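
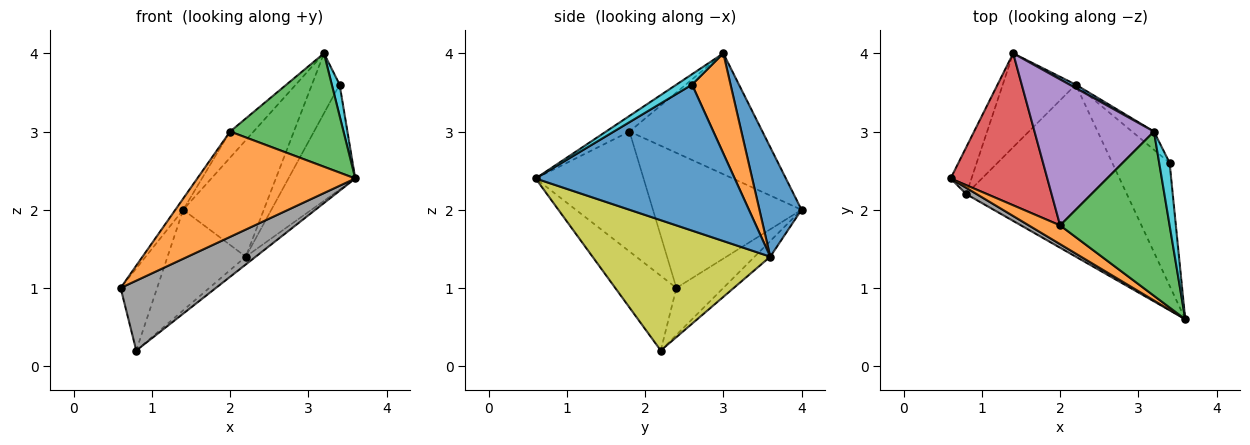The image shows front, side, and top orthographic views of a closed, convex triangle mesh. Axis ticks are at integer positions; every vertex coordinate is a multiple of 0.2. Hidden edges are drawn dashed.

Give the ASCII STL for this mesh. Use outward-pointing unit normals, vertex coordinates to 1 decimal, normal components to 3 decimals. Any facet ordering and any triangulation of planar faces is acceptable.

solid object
 facet normal 0.463 0.886 0.026
  outer loop
   vertex 2.2 3.6 1.4
   vertex 1.4 4.0 2.0
   vertex 3.2 3.0 4.0
  endloop
 endfacet
 facet normal -0.558 -0.817 0.146
  outer loop
   vertex 2.0 1.8 3.0
   vertex 0.6 2.4 1.0
   vertex 3.6 0.6 2.4
  endloop
 endfacet
 facet normal -0.117 -0.564 0.817
  outer loop
   vertex 2.0 1.8 3.0
   vertex 3.6 0.6 2.4
   vertex 3.2 3.0 4.0
  endloop
 endfacet
 facet normal -0.812 0.043 0.582
  outer loop
   vertex 2.0 1.8 3.0
   vertex 1.4 4.0 2.0
   vertex 0.6 2.4 1.0
  endloop
 endfacet
 facet normal -0.706 0.125 0.697
  outer loop
   vertex 2.0 1.8 3.0
   vertex 3.2 3.0 4.0
   vertex 1.4 4.0 2.0
  endloop
 endfacet
 facet normal -0.745 0.579 -0.331
  outer loop
   vertex 0.8 2.2 0.2
   vertex 0.6 2.4 1.0
   vertex 1.4 4.0 2.0
  endloop
 endfacet
 facet normal -0.145 0.723 -0.675
  outer loop
   vertex 0.8 2.2 0.2
   vertex 1.4 4.0 2.0
   vertex 2.2 3.6 1.4
  endloop
 endfacet
 facet normal -0.539 -0.839 0.075
  outer loop
   vertex 0.8 2.2 0.2
   vertex 3.6 0.6 2.4
   vertex 0.6 2.4 1.0
  endloop
 endfacet
 facet normal 0.630 0.035 -0.776
  outer loop
   vertex 0.8 2.2 0.2
   vertex 2.2 3.6 1.4
   vertex 3.6 0.6 2.4
  endloop
 endfacet
 facet normal 0.667 -0.333 0.667
  outer loop
   vertex 3.4 2.6 3.6
   vertex 3.2 3.0 4.0
   vertex 3.6 0.6 2.4
  endloop
 endfacet
 facet normal 0.888 0.298 -0.349
  outer loop
   vertex 3.4 2.6 3.6
   vertex 3.6 0.6 2.4
   vertex 2.2 3.6 1.4
  endloop
 endfacet
 facet normal 0.800 0.575 -0.175
  outer loop
   vertex 3.4 2.6 3.6
   vertex 2.2 3.6 1.4
   vertex 3.2 3.0 4.0
  endloop
 endfacet
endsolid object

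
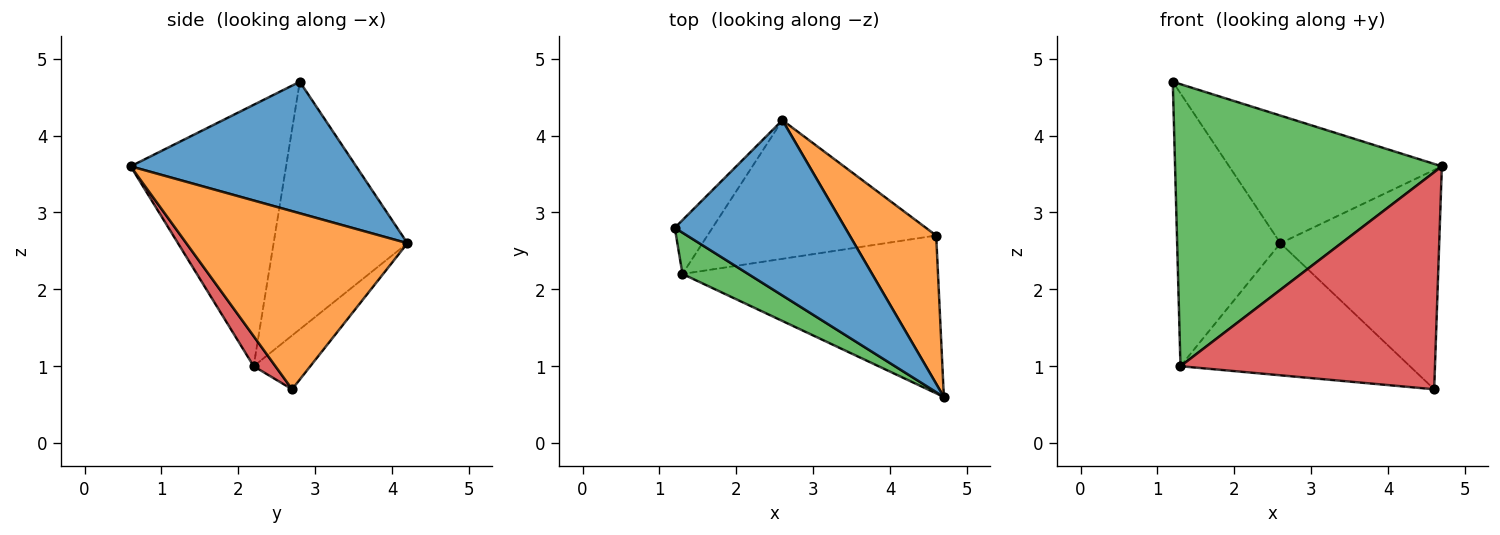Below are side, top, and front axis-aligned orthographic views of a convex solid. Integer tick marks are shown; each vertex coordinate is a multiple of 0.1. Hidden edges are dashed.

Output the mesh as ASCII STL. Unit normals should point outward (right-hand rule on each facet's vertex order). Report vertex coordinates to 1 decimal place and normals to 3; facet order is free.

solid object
 facet normal 0.529 0.499 0.686
  outer loop
   vertex 2.6 4.2 2.6
   vertex 1.2 2.8 4.7
   vertex 4.7 0.6 3.6
  endloop
 endfacet
 facet normal 0.756 0.543 0.367
  outer loop
   vertex 4.6 2.7 0.7
   vertex 2.6 4.2 2.6
   vertex 4.7 0.6 3.6
  endloop
 endfacet
 facet normal -0.499 -0.857 0.126
  outer loop
   vertex 1.3 2.2 1.0
   vertex 4.7 0.6 3.6
   vertex 1.2 2.8 4.7
  endloop
 endfacet
 facet normal 0.069 -0.807 -0.587
  outer loop
   vertex 1.3 2.2 1.0
   vertex 4.6 2.7 0.7
   vertex 4.7 0.6 3.6
  endloop
 endfacet
 facet normal -0.786 0.607 -0.120
  outer loop
   vertex 1.3 2.2 1.0
   vertex 1.2 2.8 4.7
   vertex 2.6 4.2 2.6
  endloop
 endfacet
 facet normal -0.168 0.680 -0.714
  outer loop
   vertex 1.3 2.2 1.0
   vertex 2.6 4.2 2.6
   vertex 4.6 2.7 0.7
  endloop
 endfacet
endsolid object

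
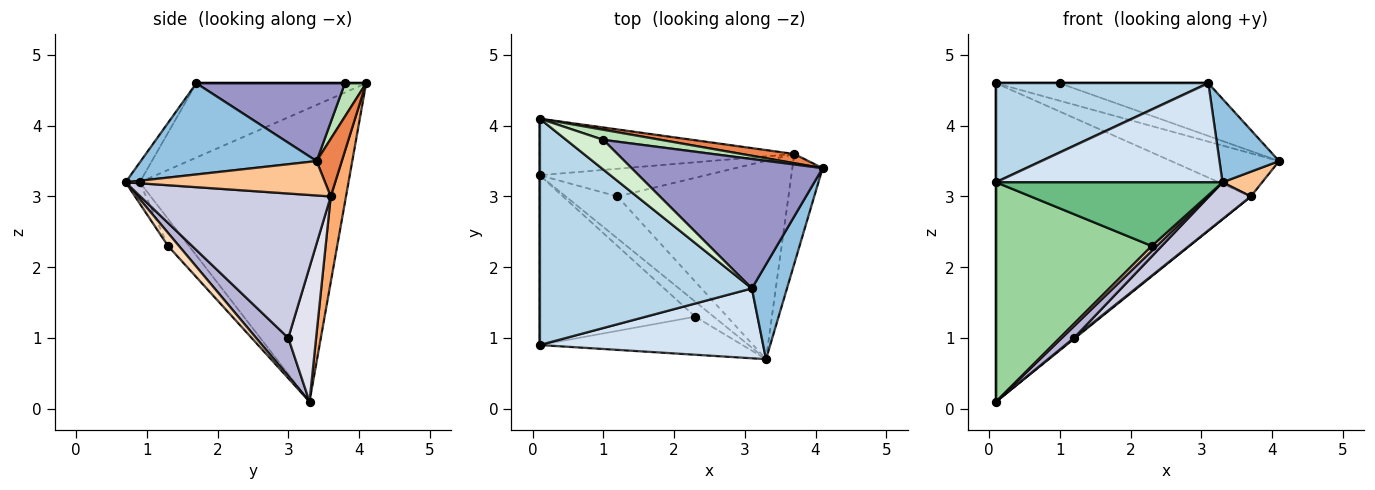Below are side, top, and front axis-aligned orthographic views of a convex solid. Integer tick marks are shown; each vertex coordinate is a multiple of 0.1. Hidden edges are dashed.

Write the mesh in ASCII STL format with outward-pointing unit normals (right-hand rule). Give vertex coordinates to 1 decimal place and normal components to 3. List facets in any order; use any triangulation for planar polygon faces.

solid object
 facet normal -1.000 0.000 0.000
  outer loop
   vertex 0.1 0.9 3.2
   vertex 0.1 4.1 4.6
   vertex 0.1 3.3 0.1
  endloop
 endfacet
 facet normal 0.890 -0.302 0.343
  outer loop
   vertex 3.1 1.7 4.6
   vertex 3.3 0.7 3.2
   vertex 4.1 3.4 3.5
  endloop
 endfacet
 facet normal -0.305 -0.382 0.872
  outer loop
   vertex 3.1 1.7 4.6
   vertex 0.1 4.1 4.6
   vertex 0.1 0.9 3.2
  endloop
 endfacet
 facet normal -0.051 -0.816 0.576
  outer loop
   vertex 3.1 1.7 4.6
   vertex 0.1 0.9 3.2
   vertex 3.3 0.7 3.2
  endloop
 endfacet
 facet normal 0.223 0.953 0.203
  outer loop
   vertex 3.7 3.6 3.0
   vertex 0.1 4.1 4.6
   vertex 4.1 3.4 3.5
  endloop
 endfacet
 facet normal 0.059 0.983 -0.175
  outer loop
   vertex 3.7 3.6 3.0
   vertex 0.1 3.3 0.1
   vertex 0.1 4.1 4.6
  endloop
 endfacet
 facet normal 0.743 -0.147 -0.653
  outer loop
   vertex 3.7 3.6 3.0
   vertex 4.1 3.4 3.5
   vertex 3.3 0.7 3.2
  endloop
 endfacet
 facet normal 0.558 -0.256 -0.790
  outer loop
   vertex 2.3 1.3 2.3
   vertex 0.1 3.3 0.1
   vertex 3.3 0.7 3.2
  endloop
 endfacet
 facet normal -0.054 -0.857 -0.512
  outer loop
   vertex 2.3 1.3 2.3
   vertex 3.3 0.7 3.2
   vertex 0.1 0.9 3.2
  endloop
 endfacet
 facet normal -0.106 -0.786 -0.609
  outer loop
   vertex 2.3 1.3 2.3
   vertex 0.1 0.9 3.2
   vertex 0.1 3.3 0.1
  endloop
 endfacet
 facet normal 0.278 0.833 0.479
  outer loop
   vertex 1.0 3.8 4.6
   vertex 4.1 3.4 3.5
   vertex 0.1 4.1 4.6
  endloop
 endfacet
 facet normal 0.000 0.000 1.000
  outer loop
   vertex 1.0 3.8 4.6
   vertex 0.1 4.1 4.6
   vertex 3.1 1.7 4.6
  endloop
 endfacet
 facet normal 0.353 0.353 0.866
  outer loop
   vertex 1.0 3.8 4.6
   vertex 3.1 1.7 4.6
   vertex 4.1 3.4 3.5
  endloop
 endfacet
 facet normal 0.582 -0.219 -0.784
  outer loop
   vertex 1.2 3.0 1.0
   vertex 3.3 0.7 3.2
   vertex 0.1 3.3 0.1
  endloop
 endfacet
 facet normal 0.639 -0.140 -0.756
  outer loop
   vertex 1.2 3.0 1.0
   vertex 3.7 3.6 3.0
   vertex 3.3 0.7 3.2
  endloop
 endfacet
 facet normal 0.628 -0.028 -0.777
  outer loop
   vertex 1.2 3.0 1.0
   vertex 0.1 3.3 0.1
   vertex 3.7 3.6 3.0
  endloop
 endfacet
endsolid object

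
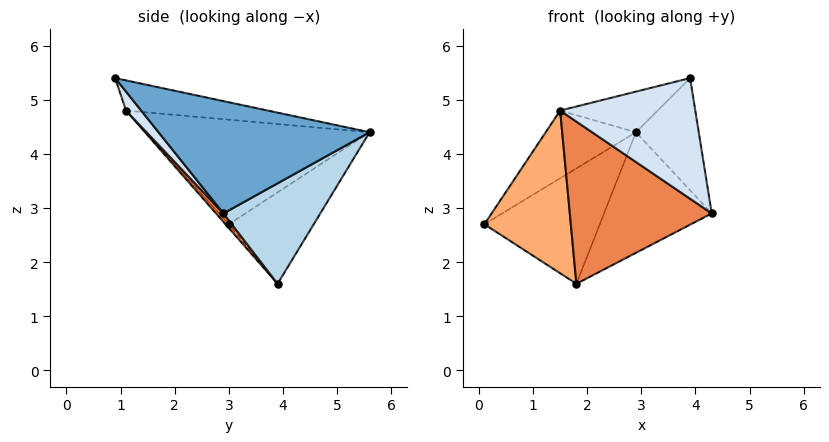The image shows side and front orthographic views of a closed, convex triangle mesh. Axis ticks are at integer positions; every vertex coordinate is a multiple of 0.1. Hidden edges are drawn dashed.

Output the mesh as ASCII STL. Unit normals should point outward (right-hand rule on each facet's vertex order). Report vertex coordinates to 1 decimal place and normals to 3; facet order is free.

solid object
 facet normal 0.896 0.266 0.356
  outer loop
   vertex 3.9 0.9 5.4
   vertex 4.3 2.9 2.9
   vertex 2.9 5.6 4.4
  endloop
 endfacet
 facet normal -0.574 0.780 -0.248
  outer loop
   vertex 1.8 3.9 1.6
   vertex 0.1 3.0 2.7
   vertex 2.9 5.6 4.4
  endloop
 endfacet
 facet normal 0.544 0.605 -0.581
  outer loop
   vertex 1.8 3.9 1.6
   vertex 2.9 5.6 4.4
   vertex 4.3 2.9 2.9
  endloop
 endfacet
 facet normal 0.088 -0.785 -0.614
  outer loop
   vertex 1.5 1.1 4.8
   vertex 4.3 2.9 2.9
   vertex 3.9 0.9 5.4
  endloop
 endfacet
 facet normal 0.040 -0.754 -0.656
  outer loop
   vertex 1.5 1.1 4.8
   vertex 1.8 3.9 1.6
   vertex 4.3 2.9 2.9
  endloop
 endfacet
 facet normal -0.029 -0.751 -0.660
  outer loop
   vertex 1.5 1.1 4.8
   vertex 0.1 3.0 2.7
   vertex 1.8 3.9 1.6
  endloop
 endfacet
 facet normal -0.670 0.270 0.691
  outer loop
   vertex 1.5 1.1 4.8
   vertex 2.9 5.6 4.4
   vertex 0.1 3.0 2.7
  endloop
 endfacet
 facet normal -0.227 0.156 0.961
  outer loop
   vertex 1.5 1.1 4.8
   vertex 3.9 0.9 5.4
   vertex 2.9 5.6 4.4
  endloop
 endfacet
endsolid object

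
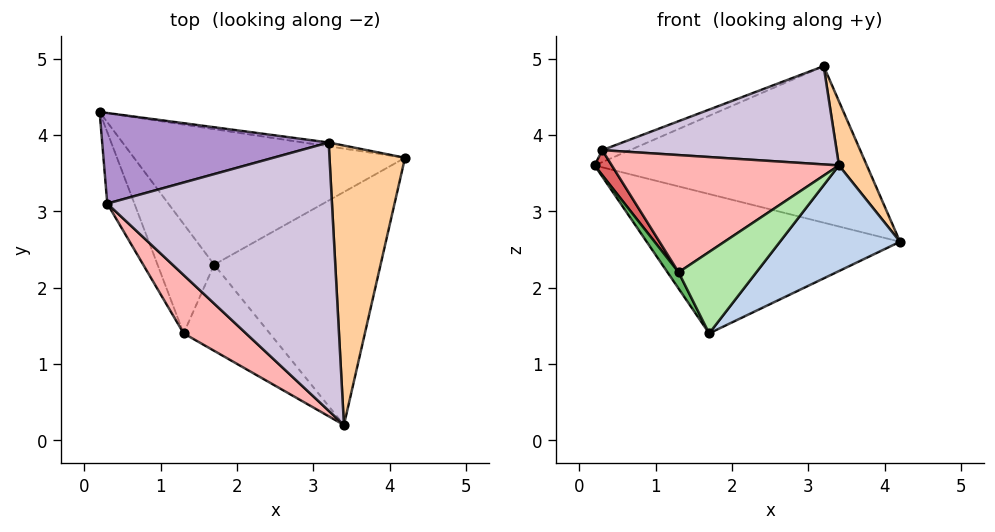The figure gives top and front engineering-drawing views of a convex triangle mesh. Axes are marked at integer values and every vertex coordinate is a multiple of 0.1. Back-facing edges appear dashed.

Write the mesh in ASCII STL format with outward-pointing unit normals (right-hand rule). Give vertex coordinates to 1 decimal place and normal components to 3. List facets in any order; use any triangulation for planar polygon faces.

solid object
 facet normal -0.067 0.715 -0.696
  outer loop
   vertex 1.7 2.3 1.4
   vertex 0.2 4.3 3.6
   vertex 4.2 3.7 2.6
  endloop
 endfacet
 facet normal 0.556 -0.343 -0.757
  outer loop
   vertex 1.7 2.3 1.4
   vertex 4.2 3.7 2.6
   vertex 3.4 0.2 3.6
  endloop
 endfacet
 facet normal 0.142 0.990 -0.024
  outer loop
   vertex 3.2 3.9 4.9
   vertex 4.2 3.7 2.6
   vertex 0.2 4.3 3.6
  endloop
 endfacet
 facet normal 0.910 -0.093 0.404
  outer loop
   vertex 3.2 3.9 4.9
   vertex 3.4 0.2 3.6
   vertex 4.2 3.7 2.6
  endloop
 endfacet
 facet normal -0.855 -0.076 -0.513
  outer loop
   vertex 1.3 1.4 2.2
   vertex 0.2 4.3 3.6
   vertex 1.7 2.3 1.4
  endloop
 endfacet
 facet normal 0.092 -0.684 -0.724
  outer loop
   vertex 1.3 1.4 2.2
   vertex 1.7 2.3 1.4
   vertex 3.4 0.2 3.6
  endloop
 endfacet
 facet normal -0.901 -0.143 -0.410
  outer loop
   vertex 0.3 3.1 3.8
   vertex 0.2 4.3 3.6
   vertex 1.3 1.4 2.2
  endloop
 endfacet
 facet normal -0.629 -0.696 0.347
  outer loop
   vertex 0.3 3.1 3.8
   vertex 1.3 1.4 2.2
   vertex 3.4 0.2 3.6
  endloop
 endfacet
 facet normal -0.381 0.121 0.917
  outer loop
   vertex 0.3 3.1 3.8
   vertex 3.2 3.9 4.9
   vertex 0.2 4.3 3.6
  endloop
 endfacet
 facet normal -0.253 -0.333 0.908
  outer loop
   vertex 0.3 3.1 3.8
   vertex 3.4 0.2 3.6
   vertex 3.2 3.9 4.9
  endloop
 endfacet
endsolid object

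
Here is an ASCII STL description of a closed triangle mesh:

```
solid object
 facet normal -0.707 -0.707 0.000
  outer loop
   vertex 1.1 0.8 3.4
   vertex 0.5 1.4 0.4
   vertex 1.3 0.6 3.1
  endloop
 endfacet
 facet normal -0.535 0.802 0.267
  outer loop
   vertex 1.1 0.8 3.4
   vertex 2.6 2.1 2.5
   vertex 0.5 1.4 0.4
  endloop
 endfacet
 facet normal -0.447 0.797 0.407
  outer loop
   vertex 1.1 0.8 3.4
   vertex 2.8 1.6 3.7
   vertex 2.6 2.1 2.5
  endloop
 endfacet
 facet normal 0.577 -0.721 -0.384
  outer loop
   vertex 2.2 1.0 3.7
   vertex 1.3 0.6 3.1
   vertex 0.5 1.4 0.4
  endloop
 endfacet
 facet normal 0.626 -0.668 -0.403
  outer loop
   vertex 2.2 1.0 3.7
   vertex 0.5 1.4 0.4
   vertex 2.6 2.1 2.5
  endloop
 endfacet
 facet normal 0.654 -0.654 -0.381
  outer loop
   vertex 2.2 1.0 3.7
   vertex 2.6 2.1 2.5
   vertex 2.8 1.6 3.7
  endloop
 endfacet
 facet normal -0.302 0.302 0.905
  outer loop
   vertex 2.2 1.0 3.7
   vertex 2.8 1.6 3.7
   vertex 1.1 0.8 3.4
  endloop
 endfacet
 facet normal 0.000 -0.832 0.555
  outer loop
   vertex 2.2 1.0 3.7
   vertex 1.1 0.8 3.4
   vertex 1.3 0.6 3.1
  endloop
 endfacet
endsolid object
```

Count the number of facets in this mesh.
8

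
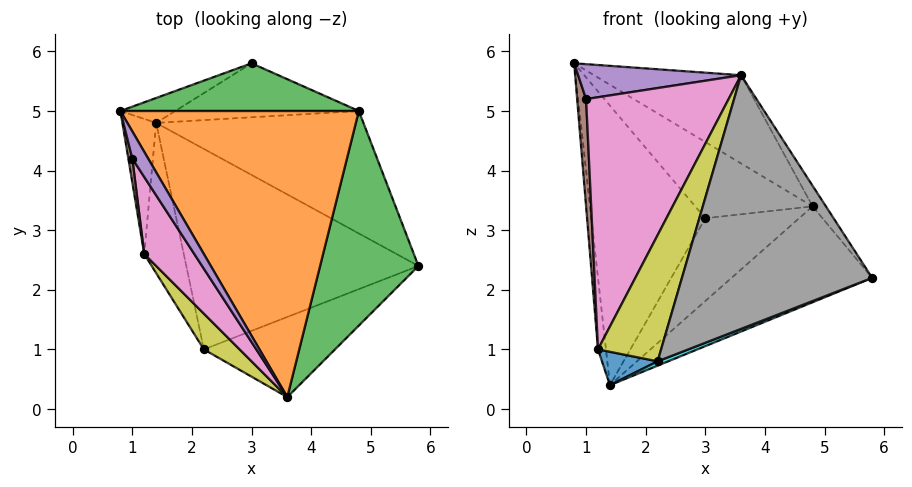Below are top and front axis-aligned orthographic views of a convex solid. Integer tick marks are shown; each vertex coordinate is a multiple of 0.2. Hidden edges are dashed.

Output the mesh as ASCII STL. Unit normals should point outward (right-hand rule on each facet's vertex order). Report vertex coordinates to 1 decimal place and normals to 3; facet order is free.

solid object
 facet normal -0.992 0.060 -0.112
  outer loop
   vertex 1.2 2.6 1.0
   vertex 0.8 5.0 5.8
   vertex 1.4 4.8 0.4
  endloop
 endfacet
 facet normal 0.497 0.256 0.829
  outer loop
   vertex 4.8 5.0 3.4
   vertex 0.8 5.0 5.8
   vertex 3.6 0.2 5.6
  endloop
 endfacet
 facet normal 0.822 0.054 0.567
  outer loop
   vertex 4.8 5.0 3.4
   vertex 3.6 0.2 5.6
   vertex 5.8 2.4 2.2
  endloop
 endfacet
 facet normal 0.550 0.515 -0.658
  outer loop
   vertex 4.8 5.0 3.4
   vertex 5.8 2.4 2.2
   vertex 1.4 4.8 0.4
  endloop
 endfacet
 facet normal -0.794 -0.479 0.374
  outer loop
   vertex 1.0 4.2 5.2
   vertex 3.6 0.2 5.6
   vertex 0.8 5.0 5.8
  endloop
 endfacet
 facet normal -0.956 -0.287 0.064
  outer loop
   vertex 1.0 4.2 5.2
   vertex 0.8 5.0 5.8
   vertex 1.2 2.6 1.0
  endloop
 endfacet
 facet normal -0.835 -0.527 0.161
  outer loop
   vertex 1.0 4.2 5.2
   vertex 1.2 2.6 1.0
   vertex 3.6 0.2 5.6
  endloop
 endfacet
 facet normal 0.439 -0.857 -0.271
  outer loop
   vertex 2.2 1.0 0.8
   vertex 5.8 2.4 2.2
   vertex 3.6 0.2 5.6
  endloop
 endfacet
 facet normal -0.829 -0.537 0.152
  outer loop
   vertex 2.2 1.0 0.8
   vertex 3.6 0.2 5.6
   vertex 1.2 2.6 1.0
  endloop
 endfacet
 facet normal 0.369 -0.020 -0.929
  outer loop
   vertex 2.2 1.0 0.8
   vertex 1.4 4.8 0.4
   vertex 5.8 2.4 2.2
  endloop
 endfacet
 facet normal -0.477 -0.191 -0.858
  outer loop
   vertex 2.2 1.0 0.8
   vertex 1.2 2.6 1.0
   vertex 1.4 4.8 0.4
  endloop
 endfacet
 facet normal -0.423 0.902 -0.080
  outer loop
   vertex 3.0 5.8 3.2
   vertex 1.4 4.8 0.4
   vertex 0.8 5.0 5.8
  endloop
 endfacet
 facet normal 0.303 0.808 0.505
  outer loop
   vertex 3.0 5.8 3.2
   vertex 0.8 5.0 5.8
   vertex 4.8 5.0 3.4
  endloop
 endfacet
 facet normal 0.397 0.769 -0.502
  outer loop
   vertex 3.0 5.8 3.2
   vertex 4.8 5.0 3.4
   vertex 1.4 4.8 0.4
  endloop
 endfacet
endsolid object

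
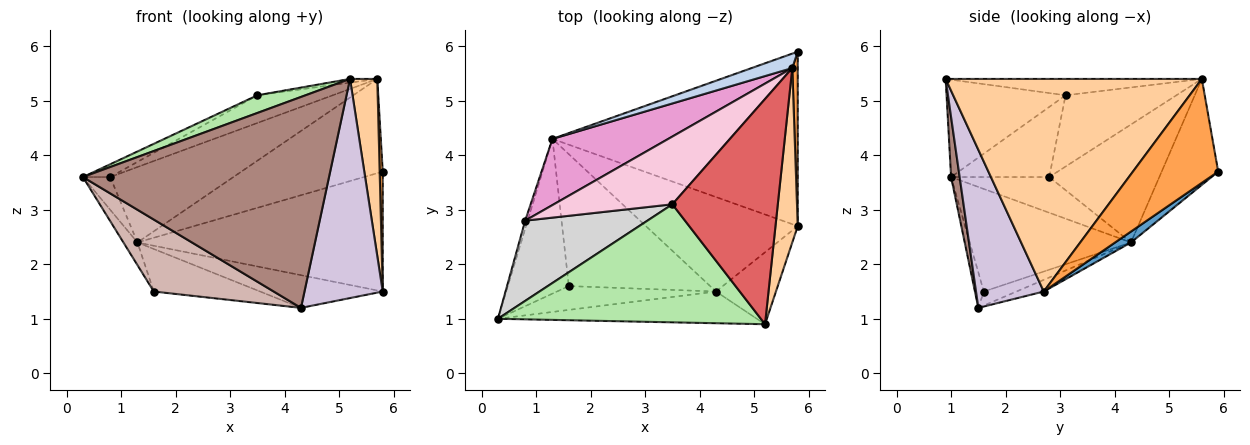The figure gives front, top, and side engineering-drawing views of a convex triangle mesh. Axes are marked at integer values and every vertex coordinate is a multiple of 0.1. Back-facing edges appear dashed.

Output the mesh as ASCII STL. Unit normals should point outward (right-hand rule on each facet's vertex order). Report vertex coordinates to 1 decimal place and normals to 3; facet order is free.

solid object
 facet normal 0.037 0.566 -0.823
  outer loop
   vertex 1.3 4.3 2.4
   vertex 5.8 5.9 3.7
   vertex 5.8 2.7 1.5
  endloop
 endfacet
 facet normal -0.367 0.919 0.141
  outer loop
   vertex 5.7 5.6 5.4
   vertex 5.8 5.9 3.7
   vertex 1.3 4.3 2.4
  endloop
 endfacet
 facet normal 0.998 -0.036 0.052
  outer loop
   vertex 5.7 5.6 5.4
   vertex 5.8 2.7 1.5
   vertex 5.8 5.9 3.7
  endloop
 endfacet
 facet normal 0.989 -0.105 0.104
  outer loop
   vertex 5.7 5.6 5.4
   vertex 5.2 0.9 5.4
   vertex 5.8 2.7 1.5
  endloop
 endfacet
 facet normal -0.857 0.075 -0.509
  outer loop
   vertex 1.6 1.6 1.5
   vertex 0.3 1.0 3.6
   vertex 1.3 4.3 2.4
  endloop
 endfacet
 facet normal -0.344 -0.139 0.929
  outer loop
   vertex 3.5 3.1 5.1
   vertex 0.3 1.0 3.6
   vertex 5.2 0.9 5.4
  endloop
 endfacet
 facet normal -0.153 0.016 0.988
  outer loop
   vertex 3.5 3.1 5.1
   vertex 5.2 0.9 5.4
   vertex 5.7 5.6 5.4
  endloop
 endfacet
 facet normal -0.072 0.326 -0.942
  outer loop
   vertex 4.3 1.5 1.2
   vertex 1.3 4.3 2.4
   vertex 5.8 2.7 1.5
  endloop
 endfacet
 facet normal -0.094 0.305 -0.948
  outer loop
   vertex 4.3 1.5 1.2
   vertex 1.6 1.6 1.5
   vertex 1.3 4.3 2.4
  endloop
 endfacet
 facet normal 0.635 -0.734 -0.241
  outer loop
   vertex 4.3 1.5 1.2
   vertex 5.8 2.7 1.5
   vertex 5.2 0.9 5.4
  endloop
 endfacet
 facet normal 0.034 -0.988 -0.149
  outer loop
   vertex 4.3 1.5 1.2
   vertex 5.2 0.9 5.4
   vertex 0.3 1.0 3.6
  endloop
 endfacet
 facet normal -0.070 -0.947 -0.314
  outer loop
   vertex 4.3 1.5 1.2
   vertex 0.3 1.0 3.6
   vertex 1.6 1.6 1.5
  endloop
 endfacet
 facet normal -0.558 0.624 0.548
  outer loop
   vertex 0.8 2.8 3.6
   vertex 5.7 5.6 5.4
   vertex 1.3 4.3 2.4
  endloop
 endfacet
 facet normal -0.486 0.331 0.809
  outer loop
   vertex 0.8 2.8 3.6
   vertex 3.5 3.1 5.1
   vertex 5.7 5.6 5.4
  endloop
 endfacet
 facet normal -0.961 0.267 -0.067
  outer loop
   vertex 0.8 2.8 3.6
   vertex 1.3 4.3 2.4
   vertex 0.3 1.0 3.6
  endloop
 endfacet
 facet normal -0.493 0.137 0.859
  outer loop
   vertex 0.8 2.8 3.6
   vertex 0.3 1.0 3.6
   vertex 3.5 3.1 5.1
  endloop
 endfacet
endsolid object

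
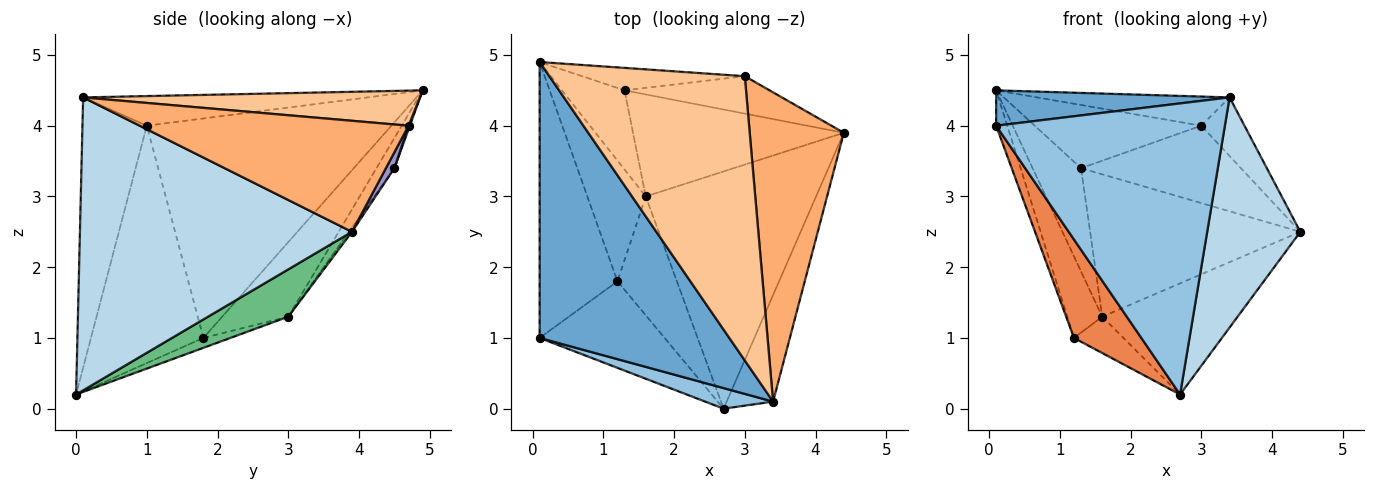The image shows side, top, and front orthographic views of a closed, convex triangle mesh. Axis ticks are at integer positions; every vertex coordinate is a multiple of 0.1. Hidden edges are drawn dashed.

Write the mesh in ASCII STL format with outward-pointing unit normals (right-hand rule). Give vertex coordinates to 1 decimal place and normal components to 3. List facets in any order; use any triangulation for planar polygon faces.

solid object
 facet normal -0.153 -0.126 0.980
  outer loop
   vertex 3.4 0.1 4.4
   vertex 0.1 4.9 4.5
   vertex 0.1 1.0 4.0
  endloop
 endfacet
 facet normal -0.270 -0.960 0.068
  outer loop
   vertex 3.4 0.1 4.4
   vertex 0.1 1.0 4.0
   vertex 2.7 0.0 0.2
  endloop
 endfacet
 facet normal 0.936 -0.320 -0.148
  outer loop
   vertex 3.4 0.1 4.4
   vertex 2.7 0.0 0.2
   vertex 4.4 3.9 2.5
  endloop
 endfacet
 facet normal -0.942 0.043 -0.334
  outer loop
   vertex 1.2 1.8 1.0
   vertex 0.1 1.0 4.0
   vertex 0.1 4.9 4.5
  endloop
 endfacet
 facet normal -0.782 -0.469 -0.412
  outer loop
   vertex 1.2 1.8 1.0
   vertex 2.7 0.0 0.2
   vertex 0.1 1.0 4.0
  endloop
 endfacet
 facet normal 0.757 0.122 0.642
  outer loop
   vertex 3.0 4.7 4.0
   vertex 3.4 0.1 4.4
   vertex 4.4 3.9 2.5
  endloop
 endfacet
 facet normal 0.176 0.100 0.979
  outer loop
   vertex 3.0 4.7 4.0
   vertex 0.1 4.9 4.5
   vertex 3.4 0.1 4.4
  endloop
 endfacet
 facet normal -0.727 0.385 -0.569
  outer loop
   vertex 1.6 3.0 1.3
   vertex 1.2 1.8 1.0
   vertex 0.1 4.9 4.5
  endloop
 endfacet
 facet normal 0.244 0.411 -0.878
  outer loop
   vertex 1.6 3.0 1.3
   vertex 4.4 3.9 2.5
   vertex 2.7 0.0 0.2
  endloop
 endfacet
 facet normal -0.157 0.289 -0.944
  outer loop
   vertex 1.6 3.0 1.3
   vertex 2.7 0.0 0.2
   vertex 1.2 1.8 1.0
  endloop
 endfacet
 facet normal -0.012 0.813 -0.582
  outer loop
   vertex 1.3 4.5 3.4
   vertex 4.4 3.9 2.5
   vertex 1.6 3.0 1.3
  endloop
 endfacet
 facet normal -0.282 0.761 -0.584
  outer loop
   vertex 1.3 4.5 3.4
   vertex 1.6 3.0 1.3
   vertex 0.1 4.9 4.5
  endloop
 endfacet
 facet normal 0.048 0.899 -0.435
  outer loop
   vertex 1.3 4.5 3.4
   vertex 3.0 4.7 4.0
   vertex 4.4 3.9 2.5
  endloop
 endfacet
 facet normal 0.007 0.942 -0.335
  outer loop
   vertex 1.3 4.5 3.4
   vertex 0.1 4.9 4.5
   vertex 3.0 4.7 4.0
  endloop
 endfacet
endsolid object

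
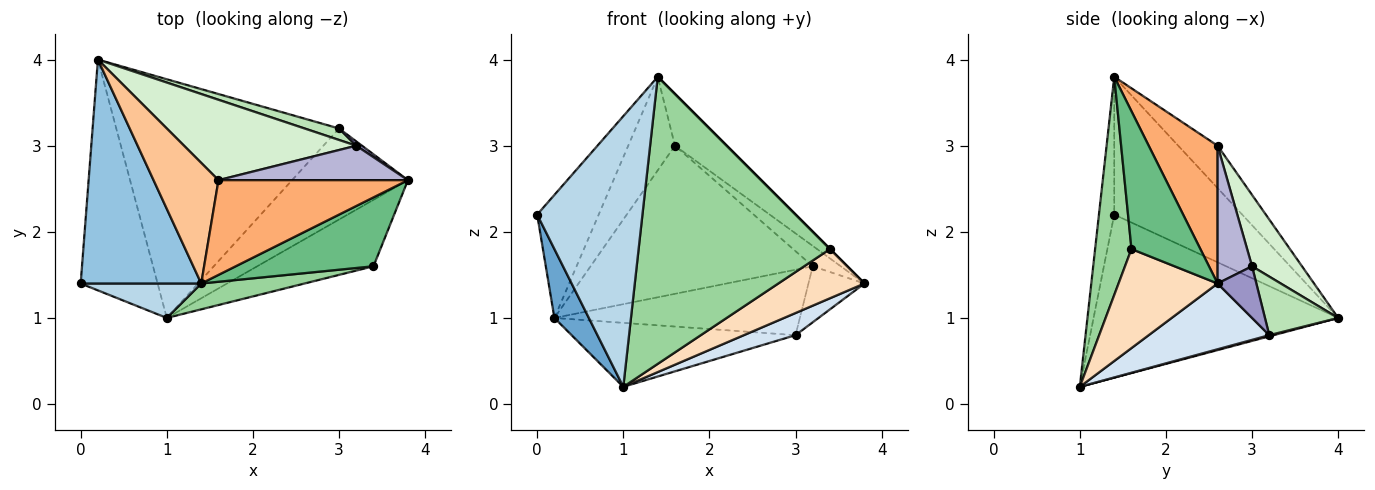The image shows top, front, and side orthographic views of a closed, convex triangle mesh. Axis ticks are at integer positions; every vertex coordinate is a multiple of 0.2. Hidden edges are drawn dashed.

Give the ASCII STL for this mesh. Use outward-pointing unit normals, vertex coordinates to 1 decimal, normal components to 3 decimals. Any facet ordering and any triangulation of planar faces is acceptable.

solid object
 facet normal -0.897 -0.126 -0.423
  outer loop
   vertex 1.0 1.0 0.2
   vertex 0.0 1.4 2.2
   vertex 0.2 4.0 1.0
  endloop
 endfacet
 facet normal -0.708 0.340 0.619
  outer loop
   vertex 1.4 1.4 3.8
   vertex 0.2 4.0 1.0
   vertex 0.0 1.4 2.2
  endloop
 endfacet
 facet normal -0.143 -0.982 0.125
  outer loop
   vertex 1.4 1.4 3.8
   vertex 0.0 1.4 2.2
   vertex 1.0 1.0 0.2
  endloop
 endfacet
 facet normal 0.483 -0.207 -0.851
  outer loop
   vertex 3.0 3.2 0.8
   vertex 3.8 2.6 1.4
   vertex 1.0 1.0 0.2
  endloop
 endfacet
 facet normal 0.005 0.259 -0.966
  outer loop
   vertex 3.0 3.2 0.8
   vertex 1.0 1.0 0.2
   vertex 0.2 4.0 1.0
  endloop
 endfacet
 facet normal 0.538 0.404 0.740
  outer loop
   vertex 1.6 2.6 3.0
   vertex 1.4 1.4 3.8
   vertex 3.8 2.6 1.4
  endloop
 endfacet
 facet normal -0.459 0.545 0.702
  outer loop
   vertex 1.6 2.6 3.0
   vertex 0.2 4.0 1.0
   vertex 1.4 1.4 3.8
  endloop
 endfacet
 facet normal 0.565 -0.491 -0.663
  outer loop
   vertex 3.4 1.6 1.8
   vertex 1.0 1.0 0.2
   vertex 3.8 2.6 1.4
  endloop
 endfacet
 facet normal 0.707 0.000 0.707
  outer loop
   vertex 3.4 1.6 1.8
   vertex 3.8 2.6 1.4
   vertex 1.4 1.4 3.8
  endloop
 endfacet
 facet normal 0.186 -0.979 0.088
  outer loop
   vertex 3.4 1.6 1.8
   vertex 1.4 1.4 3.8
   vertex 1.0 1.0 0.2
  endloop
 endfacet
 facet normal 0.282 0.945 0.166
  outer loop
   vertex 3.2 3.0 1.6
   vertex 3.0 3.2 0.8
   vertex 0.2 4.0 1.0
  endloop
 endfacet
 facet normal 0.194 0.862 0.468
  outer loop
   vertex 3.2 3.0 1.6
   vertex 0.2 4.0 1.0
   vertex 1.6 2.6 3.0
  endloop
 endfacet
 facet normal 0.568 0.821 0.063
  outer loop
   vertex 3.2 3.0 1.6
   vertex 3.8 2.6 1.4
   vertex 3.0 3.2 0.8
  endloop
 endfacet
 facet normal 0.531 0.431 0.730
  outer loop
   vertex 3.2 3.0 1.6
   vertex 1.6 2.6 3.0
   vertex 3.8 2.6 1.4
  endloop
 endfacet
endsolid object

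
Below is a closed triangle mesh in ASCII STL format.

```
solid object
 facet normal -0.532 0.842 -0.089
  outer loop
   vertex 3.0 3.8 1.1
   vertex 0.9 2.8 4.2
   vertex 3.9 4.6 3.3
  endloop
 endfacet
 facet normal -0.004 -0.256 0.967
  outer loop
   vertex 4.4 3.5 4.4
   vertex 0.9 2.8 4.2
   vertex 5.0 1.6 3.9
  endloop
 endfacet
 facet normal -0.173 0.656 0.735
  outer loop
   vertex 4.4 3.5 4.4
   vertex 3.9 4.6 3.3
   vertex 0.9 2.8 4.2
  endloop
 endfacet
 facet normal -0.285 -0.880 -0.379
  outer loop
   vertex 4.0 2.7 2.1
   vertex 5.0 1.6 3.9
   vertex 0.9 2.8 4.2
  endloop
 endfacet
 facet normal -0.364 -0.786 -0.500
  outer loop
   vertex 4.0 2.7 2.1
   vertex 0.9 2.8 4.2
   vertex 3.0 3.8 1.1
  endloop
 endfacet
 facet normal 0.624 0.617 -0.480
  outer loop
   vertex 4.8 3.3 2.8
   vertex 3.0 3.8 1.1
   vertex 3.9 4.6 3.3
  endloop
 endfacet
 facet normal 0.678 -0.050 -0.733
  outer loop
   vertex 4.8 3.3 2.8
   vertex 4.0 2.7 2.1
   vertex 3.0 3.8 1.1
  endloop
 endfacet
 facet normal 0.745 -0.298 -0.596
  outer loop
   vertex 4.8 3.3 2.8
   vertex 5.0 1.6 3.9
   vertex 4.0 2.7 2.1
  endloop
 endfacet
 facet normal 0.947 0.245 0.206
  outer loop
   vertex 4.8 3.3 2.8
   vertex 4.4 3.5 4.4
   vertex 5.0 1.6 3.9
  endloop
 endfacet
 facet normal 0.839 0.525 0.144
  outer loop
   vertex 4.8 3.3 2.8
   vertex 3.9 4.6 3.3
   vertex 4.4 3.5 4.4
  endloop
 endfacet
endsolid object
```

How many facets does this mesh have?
10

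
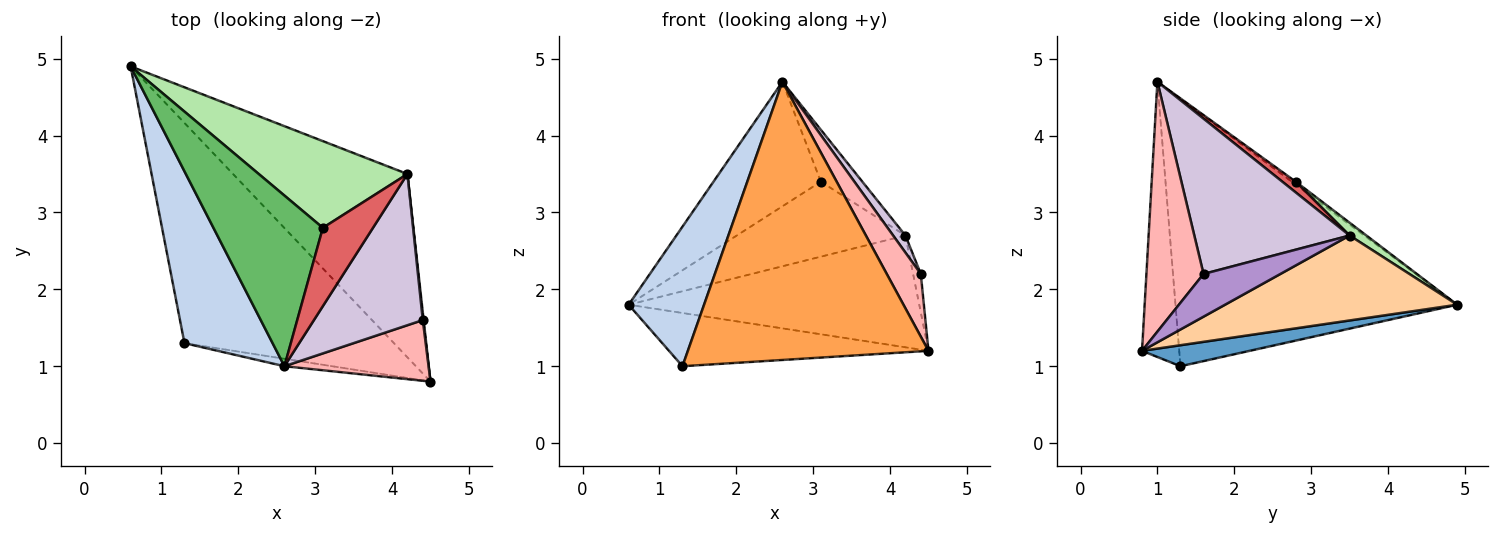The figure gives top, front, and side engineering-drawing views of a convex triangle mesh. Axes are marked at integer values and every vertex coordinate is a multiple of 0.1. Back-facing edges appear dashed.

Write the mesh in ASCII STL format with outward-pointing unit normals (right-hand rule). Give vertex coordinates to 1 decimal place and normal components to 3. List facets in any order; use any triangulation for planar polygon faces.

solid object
 facet normal 0.097 0.234 -0.967
  outer loop
   vertex 1.3 1.3 1.0
   vertex 0.6 4.9 1.8
   vertex 4.5 0.8 1.2
  endloop
 endfacet
 facet normal -0.920 -0.246 0.303
  outer loop
   vertex 2.6 1.0 4.7
   vertex 0.6 4.9 1.8
   vertex 1.3 1.3 1.0
  endloop
 endfacet
 facet normal -0.153 -0.988 -0.026
  outer loop
   vertex 2.6 1.0 4.7
   vertex 1.3 1.3 1.0
   vertex 4.5 0.8 1.2
  endloop
 endfacet
 facet normal 0.384 0.481 -0.788
  outer loop
   vertex 4.2 3.5 2.7
   vertex 4.5 0.8 1.2
   vertex 0.6 4.9 1.8
  endloop
 endfacet
 facet normal -0.022 0.589 0.808
  outer loop
   vertex 3.1 2.8 3.4
   vertex 0.6 4.9 1.8
   vertex 2.6 1.0 4.7
  endloop
 endfacet
 facet normal 0.065 0.653 0.755
  outer loop
   vertex 3.1 2.8 3.4
   vertex 4.2 3.5 2.7
   vertex 0.6 4.9 1.8
  endloop
 endfacet
 facet normal 0.176 0.544 0.821
  outer loop
   vertex 3.1 2.8 3.4
   vertex 2.6 1.0 4.7
   vertex 4.2 3.5 2.7
  endloop
 endfacet
 facet normal 0.770 -0.459 0.444
  outer loop
   vertex 4.4 1.6 2.2
   vertex 2.6 1.0 4.7
   vertex 4.5 0.8 1.2
  endloop
 endfacet
 facet normal 0.995 0.099 0.020
  outer loop
   vertex 4.4 1.6 2.2
   vertex 4.5 0.8 1.2
   vertex 4.2 3.5 2.7
  endloop
 endfacet
 facet normal 0.817 -0.065 0.573
  outer loop
   vertex 4.4 1.6 2.2
   vertex 4.2 3.5 2.7
   vertex 2.6 1.0 4.7
  endloop
 endfacet
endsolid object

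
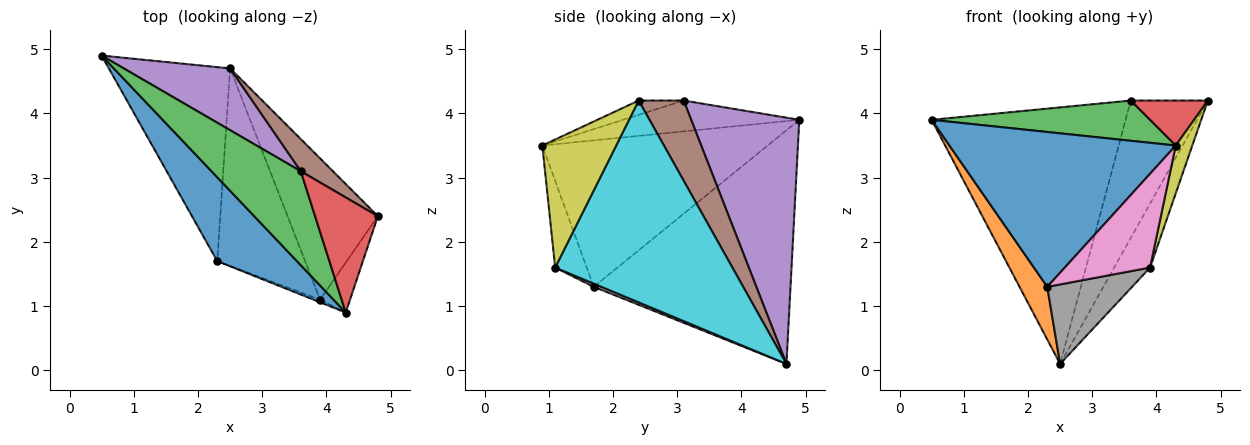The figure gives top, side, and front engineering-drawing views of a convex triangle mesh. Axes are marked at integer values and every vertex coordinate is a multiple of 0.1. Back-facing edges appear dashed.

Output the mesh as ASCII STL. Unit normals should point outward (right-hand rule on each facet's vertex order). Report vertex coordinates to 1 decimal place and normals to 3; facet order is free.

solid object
 facet normal -0.659 -0.662 0.358
  outer loop
   vertex 2.3 1.7 1.3
   vertex 4.3 0.9 3.5
   vertex 0.5 4.9 3.9
  endloop
 endfacet
 facet normal -0.881 -0.124 -0.457
  outer loop
   vertex 2.3 1.7 1.3
   vertex 0.5 4.9 3.9
   vertex 2.5 4.7 0.1
  endloop
 endfacet
 facet normal -0.303 -0.375 0.876
  outer loop
   vertex 3.6 3.1 4.2
   vertex 0.5 4.9 3.9
   vertex 4.3 0.9 3.5
  endloop
 endfacet
 facet normal -0.208 -0.356 0.911
  outer loop
   vertex 3.6 3.1 4.2
   vertex 4.3 0.9 3.5
   vertex 4.8 2.4 4.2
  endloop
 endfacet
 facet normal 0.476 0.855 0.206
  outer loop
   vertex 3.6 3.1 4.2
   vertex 2.5 4.7 0.1
   vertex 0.5 4.9 3.9
  endloop
 endfacet
 facet normal 0.494 0.847 0.198
  outer loop
   vertex 3.6 3.1 4.2
   vertex 4.8 2.4 4.2
   vertex 2.5 4.7 0.1
  endloop
 endfacet
 facet normal -0.347 -0.938 -0.026
  outer loop
   vertex 3.9 1.1 1.6
   vertex 4.3 0.9 3.5
   vertex 2.3 1.7 1.3
  endloop
 endfacet
 facet normal 0.034 -0.373 -0.927
  outer loop
   vertex 3.9 1.1 1.6
   vertex 2.3 1.7 1.3
   vertex 2.5 4.7 0.1
  endloop
 endfacet
 facet normal 0.951 -0.213 -0.223
  outer loop
   vertex 3.9 1.1 1.6
   vertex 4.8 2.4 4.2
   vertex 4.3 0.9 3.5
  endloop
 endfacet
 facet normal 0.898 0.182 -0.402
  outer loop
   vertex 3.9 1.1 1.6
   vertex 2.5 4.7 0.1
   vertex 4.8 2.4 4.2
  endloop
 endfacet
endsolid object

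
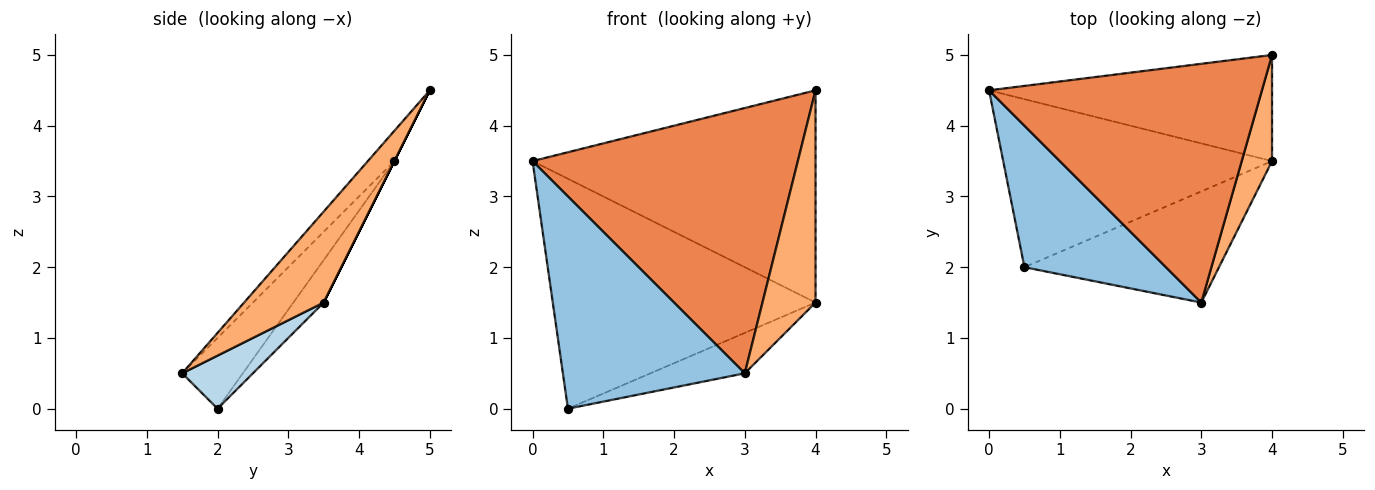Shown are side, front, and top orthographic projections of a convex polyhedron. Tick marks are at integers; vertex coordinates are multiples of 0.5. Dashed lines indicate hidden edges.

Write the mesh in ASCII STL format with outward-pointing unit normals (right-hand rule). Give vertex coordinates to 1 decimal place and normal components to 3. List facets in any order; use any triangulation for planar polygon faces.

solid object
 facet normal -0.093 0.804 -0.587
  outer loop
   vertex 0.5 2.0 0.0
   vertex 0.0 4.5 3.5
   vertex 4.0 3.5 1.5
  endloop
 endfacet
 facet normal -0.267 -0.802 0.535
  outer loop
   vertex 3.0 1.5 0.5
   vertex 0.0 4.5 3.5
   vertex 0.5 2.0 0.0
  endloop
 endfacet
 facet normal 0.248 0.331 -0.910
  outer loop
   vertex 3.0 1.5 0.5
   vertex 0.5 2.0 0.0
   vertex 4.0 3.5 1.5
  endloop
 endfacet
 facet normal 0.000 0.894 -0.447
  outer loop
   vertex 4.0 5.0 4.5
   vertex 4.0 3.5 1.5
   vertex 0.0 4.5 3.5
  endloop
 endfacet
 facet normal -0.074 -0.741 0.667
  outer loop
   vertex 4.0 5.0 4.5
   vertex 0.0 4.5 3.5
   vertex 3.0 1.5 0.5
  endloop
 endfacet
 facet normal 0.802 -0.535 0.267
  outer loop
   vertex 4.0 5.0 4.5
   vertex 3.0 1.5 0.5
   vertex 4.0 3.5 1.5
  endloop
 endfacet
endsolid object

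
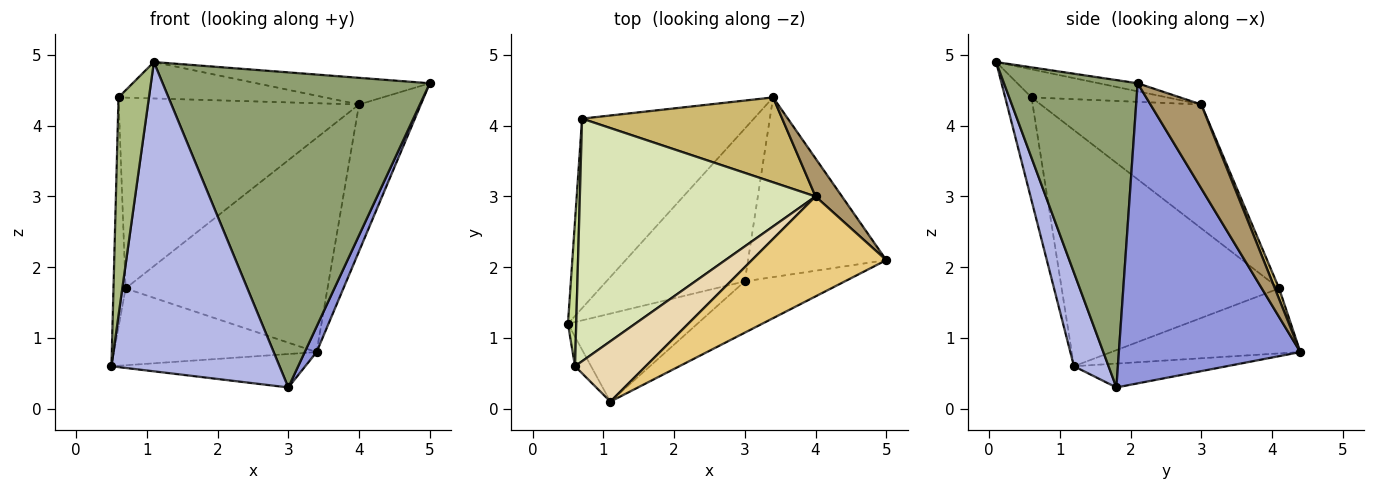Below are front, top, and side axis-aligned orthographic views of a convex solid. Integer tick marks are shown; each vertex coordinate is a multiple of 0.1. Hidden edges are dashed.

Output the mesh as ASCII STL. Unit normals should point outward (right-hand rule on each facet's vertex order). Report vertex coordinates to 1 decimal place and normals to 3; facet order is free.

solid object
 facet normal -0.331 0.355 -0.875
  outer loop
   vertex 0.7 4.1 1.7
   vertex 3.4 4.4 0.8
   vertex 0.5 1.2 0.6
  endloop
 endfacet
 facet normal -0.166 0.211 -0.963
  outer loop
   vertex 3.0 1.8 0.3
   vertex 0.5 1.2 0.6
   vertex 3.4 4.4 0.8
  endloop
 endfacet
 facet normal 0.907 -0.059 -0.418
  outer loop
   vertex 3.0 1.8 0.3
   vertex 3.4 4.4 0.8
   vertex 5.0 2.1 4.6
  endloop
 endfacet
 facet normal 0.194 -0.944 -0.268
  outer loop
   vertex 3.0 1.8 0.3
   vertex 1.1 0.1 4.9
   vertex 0.5 1.2 0.6
  endloop
 endfacet
 facet normal 0.443 -0.885 -0.144
  outer loop
   vertex 3.0 1.8 0.3
   vertex 5.0 2.1 4.6
   vertex 1.1 0.1 4.9
  endloop
 endfacet
 facet normal -0.651 -0.752 -0.102
  outer loop
   vertex 0.6 0.6 4.4
   vertex 0.5 1.2 0.6
   vertex 1.1 0.1 4.9
  endloop
 endfacet
 facet normal -0.998 0.056 0.035
  outer loop
   vertex 0.6 0.6 4.4
   vertex 0.7 4.1 1.7
   vertex 0.5 1.2 0.6
  endloop
 endfacet
 facet normal -0.382 0.571 0.726
  outer loop
   vertex 4.0 3.0 4.3
   vertex 0.7 4.1 1.7
   vertex 0.6 0.6 4.4
  endloop
 endfacet
 facet normal 0.623 0.757 0.196
  outer loop
   vertex 4.0 3.0 4.3
   vertex 5.0 2.1 4.6
   vertex 3.4 4.4 0.8
  endloop
 endfacet
 facet normal 0.020 0.929 0.368
  outer loop
   vertex 4.0 3.0 4.3
   vertex 3.4 4.4 0.8
   vertex 0.7 4.1 1.7
  endloop
 endfacet
 facet normal -0.058 0.257 0.965
  outer loop
   vertex 4.0 3.0 4.3
   vertex 1.1 0.1 4.9
   vertex 5.0 2.1 4.6
  endloop
 endfacet
 facet normal -0.321 0.489 0.811
  outer loop
   vertex 4.0 3.0 4.3
   vertex 0.6 0.6 4.4
   vertex 1.1 0.1 4.9
  endloop
 endfacet
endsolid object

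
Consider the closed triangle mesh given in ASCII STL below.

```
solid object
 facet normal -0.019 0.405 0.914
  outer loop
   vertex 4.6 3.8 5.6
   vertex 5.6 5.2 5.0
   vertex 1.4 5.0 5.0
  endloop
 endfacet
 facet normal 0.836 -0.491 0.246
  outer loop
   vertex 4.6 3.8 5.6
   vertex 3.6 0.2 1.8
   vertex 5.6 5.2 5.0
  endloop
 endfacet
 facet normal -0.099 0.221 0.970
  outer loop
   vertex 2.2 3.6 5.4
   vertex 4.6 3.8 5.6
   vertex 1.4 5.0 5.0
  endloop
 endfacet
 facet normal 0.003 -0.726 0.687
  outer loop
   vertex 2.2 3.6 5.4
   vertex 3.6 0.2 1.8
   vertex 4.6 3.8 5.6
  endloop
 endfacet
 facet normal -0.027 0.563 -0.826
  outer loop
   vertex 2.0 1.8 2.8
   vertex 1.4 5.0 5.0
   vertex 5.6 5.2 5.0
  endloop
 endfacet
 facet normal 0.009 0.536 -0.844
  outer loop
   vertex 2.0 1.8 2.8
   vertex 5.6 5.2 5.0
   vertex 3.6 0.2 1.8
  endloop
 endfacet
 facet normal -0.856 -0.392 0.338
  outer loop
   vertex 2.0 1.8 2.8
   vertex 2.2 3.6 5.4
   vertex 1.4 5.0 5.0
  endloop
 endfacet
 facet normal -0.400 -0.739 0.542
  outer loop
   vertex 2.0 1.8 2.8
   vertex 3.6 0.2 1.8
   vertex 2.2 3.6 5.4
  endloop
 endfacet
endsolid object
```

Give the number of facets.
8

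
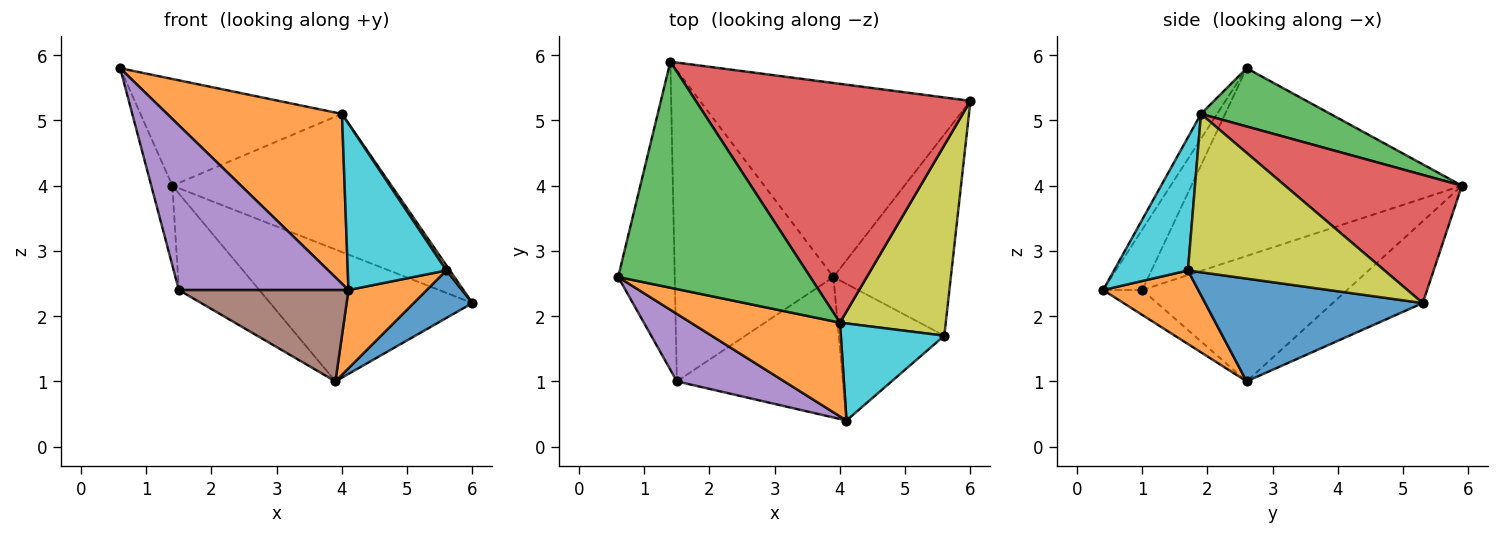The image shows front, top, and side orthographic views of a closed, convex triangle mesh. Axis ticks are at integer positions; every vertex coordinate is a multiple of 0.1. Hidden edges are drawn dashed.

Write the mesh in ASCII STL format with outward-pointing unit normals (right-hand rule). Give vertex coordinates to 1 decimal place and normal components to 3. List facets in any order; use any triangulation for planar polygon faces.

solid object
 facet normal -0.243 0.545 -0.802
  outer loop
   vertex 1.4 5.9 4.0
   vertex 6.0 5.3 2.2
   vertex 3.9 2.6 1.0
  endloop
 endfacet
 facet normal -0.080 -0.873 0.482
  outer loop
   vertex 4.0 1.9 5.1
   vertex 0.6 2.6 5.8
   vertex 4.1 0.4 2.4
  endloop
 endfacet
 facet normal 0.264 0.412 0.872
  outer loop
   vertex 4.0 1.9 5.1
   vertex 1.4 5.9 4.0
   vertex 0.6 2.6 5.8
  endloop
 endfacet
 facet normal 0.375 0.464 0.803
  outer loop
   vertex 4.0 1.9 5.1
   vertex 6.0 5.3 2.2
   vertex 1.4 5.9 4.0
  endloop
 endfacet
 facet normal -0.209 -0.905 0.371
  outer loop
   vertex 1.5 1.0 2.4
   vertex 4.1 0.4 2.4
   vertex 0.6 2.6 5.8
  endloop
 endfacet
 facet normal -0.125 -0.541 -0.832
  outer loop
   vertex 1.5 1.0 2.4
   vertex 3.9 2.6 1.0
   vertex 4.1 0.4 2.4
  endloop
 endfacet
 facet normal -0.955 0.074 -0.288
  outer loop
   vertex 1.5 1.0 2.4
   vertex 0.6 2.6 5.8
   vertex 1.4 5.9 4.0
  endloop
 endfacet
 facet normal -0.602 0.237 -0.762
  outer loop
   vertex 1.5 1.0 2.4
   vertex 1.4 5.9 4.0
   vertex 3.9 2.6 1.0
  endloop
 endfacet
 facet normal 0.831 -0.015 0.556
  outer loop
   vertex 5.6 1.7 2.7
   vertex 6.0 5.3 2.2
   vertex 4.0 1.9 5.1
  endloop
 endfacet
 facet normal 0.544 -0.725 0.423
  outer loop
   vertex 5.6 1.7 2.7
   vertex 4.0 1.9 5.1
   vertex 4.1 0.4 2.4
  endloop
 endfacet
 facet normal 0.648 -0.175 -0.741
  outer loop
   vertex 5.6 1.7 2.7
   vertex 3.9 2.6 1.0
   vertex 6.0 5.3 2.2
  endloop
 endfacet
 facet normal 0.517 -0.426 -0.743
  outer loop
   vertex 5.6 1.7 2.7
   vertex 4.1 0.4 2.4
   vertex 3.9 2.6 1.0
  endloop
 endfacet
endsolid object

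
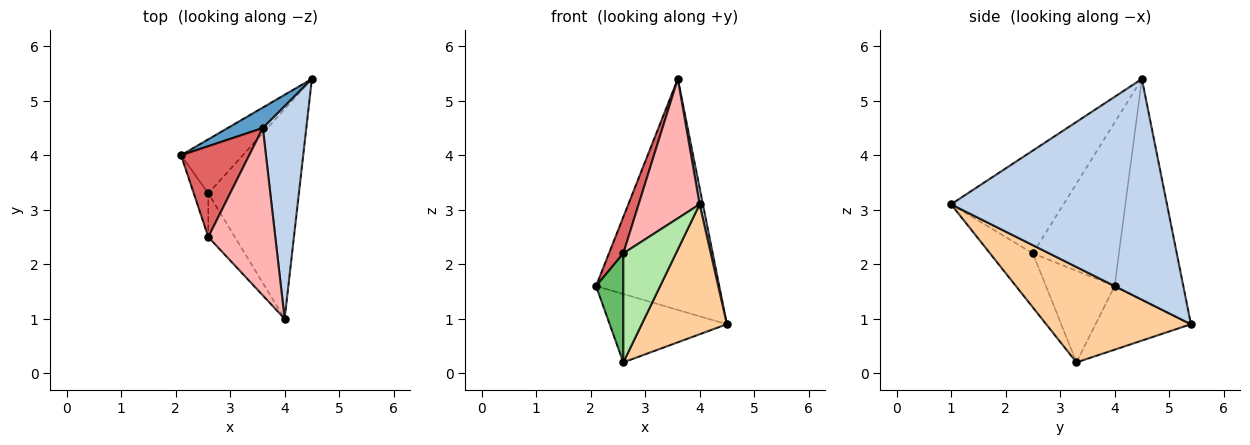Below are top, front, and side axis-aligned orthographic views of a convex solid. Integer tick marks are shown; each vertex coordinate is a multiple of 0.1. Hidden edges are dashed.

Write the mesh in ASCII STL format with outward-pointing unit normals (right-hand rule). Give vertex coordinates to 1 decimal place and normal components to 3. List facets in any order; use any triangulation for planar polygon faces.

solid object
 facet normal -0.486 0.871 0.077
  outer loop
   vertex 3.6 4.5 5.4
   vertex 4.5 5.4 0.9
   vertex 2.1 4.0 1.6
  endloop
 endfacet
 facet normal 0.981 -0.015 0.193
  outer loop
   vertex 3.6 4.5 5.4
   vertex 4.0 1.0 3.1
   vertex 4.5 5.4 0.9
  endloop
 endfacet
 facet normal -0.538 0.661 -0.523
  outer loop
   vertex 2.6 3.3 0.2
   vertex 2.1 4.0 1.6
   vertex 4.5 5.4 0.9
  endloop
 endfacet
 facet normal 0.667 -0.392 -0.633
  outer loop
   vertex 2.6 3.3 0.2
   vertex 4.5 5.4 0.9
   vertex 4.0 1.0 3.1
  endloop
 endfacet
 facet normal -0.920 -0.365 -0.146
  outer loop
   vertex 2.6 2.5 2.2
   vertex 2.1 4.0 1.6
   vertex 2.6 3.3 0.2
  endloop
 endfacet
 facet normal -0.603 -0.741 -0.296
  outer loop
   vertex 2.6 2.5 2.2
   vertex 2.6 3.3 0.2
   vertex 4.0 1.0 3.1
  endloop
 endfacet
 facet normal -0.912 -0.152 0.380
  outer loop
   vertex 2.6 2.5 2.2
   vertex 3.6 4.5 5.4
   vertex 2.1 4.0 1.6
  endloop
 endfacet
 facet normal -0.763 -0.414 0.497
  outer loop
   vertex 2.6 2.5 2.2
   vertex 4.0 1.0 3.1
   vertex 3.6 4.5 5.4
  endloop
 endfacet
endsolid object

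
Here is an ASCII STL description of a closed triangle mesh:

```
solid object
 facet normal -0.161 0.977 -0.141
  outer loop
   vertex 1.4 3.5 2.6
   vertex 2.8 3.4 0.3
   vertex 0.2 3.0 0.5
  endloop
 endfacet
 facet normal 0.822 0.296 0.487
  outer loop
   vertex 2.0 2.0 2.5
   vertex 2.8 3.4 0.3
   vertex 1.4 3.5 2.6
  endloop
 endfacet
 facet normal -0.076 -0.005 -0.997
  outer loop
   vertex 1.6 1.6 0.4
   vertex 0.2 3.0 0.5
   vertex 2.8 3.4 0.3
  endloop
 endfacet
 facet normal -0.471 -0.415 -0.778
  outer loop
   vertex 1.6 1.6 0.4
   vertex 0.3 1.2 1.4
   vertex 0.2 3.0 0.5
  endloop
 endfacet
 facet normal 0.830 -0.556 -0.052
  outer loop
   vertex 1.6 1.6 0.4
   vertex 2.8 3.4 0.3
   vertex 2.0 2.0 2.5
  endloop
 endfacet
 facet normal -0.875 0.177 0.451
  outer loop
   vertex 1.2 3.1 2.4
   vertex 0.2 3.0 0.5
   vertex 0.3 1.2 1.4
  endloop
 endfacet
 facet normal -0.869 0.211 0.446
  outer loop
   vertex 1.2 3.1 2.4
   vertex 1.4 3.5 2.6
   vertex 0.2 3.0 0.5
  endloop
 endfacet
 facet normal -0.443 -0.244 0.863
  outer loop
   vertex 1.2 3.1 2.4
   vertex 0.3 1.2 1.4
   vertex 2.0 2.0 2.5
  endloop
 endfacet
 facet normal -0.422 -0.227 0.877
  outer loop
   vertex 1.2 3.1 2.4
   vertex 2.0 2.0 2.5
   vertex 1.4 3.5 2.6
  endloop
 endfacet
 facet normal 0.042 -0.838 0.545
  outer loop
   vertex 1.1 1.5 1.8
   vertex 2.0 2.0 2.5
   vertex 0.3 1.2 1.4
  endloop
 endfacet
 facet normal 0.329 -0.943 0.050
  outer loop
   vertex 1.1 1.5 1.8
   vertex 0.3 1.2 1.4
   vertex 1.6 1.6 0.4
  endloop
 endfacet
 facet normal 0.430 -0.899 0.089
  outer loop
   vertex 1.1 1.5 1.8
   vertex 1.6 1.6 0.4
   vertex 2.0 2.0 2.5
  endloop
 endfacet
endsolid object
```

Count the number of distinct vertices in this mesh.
8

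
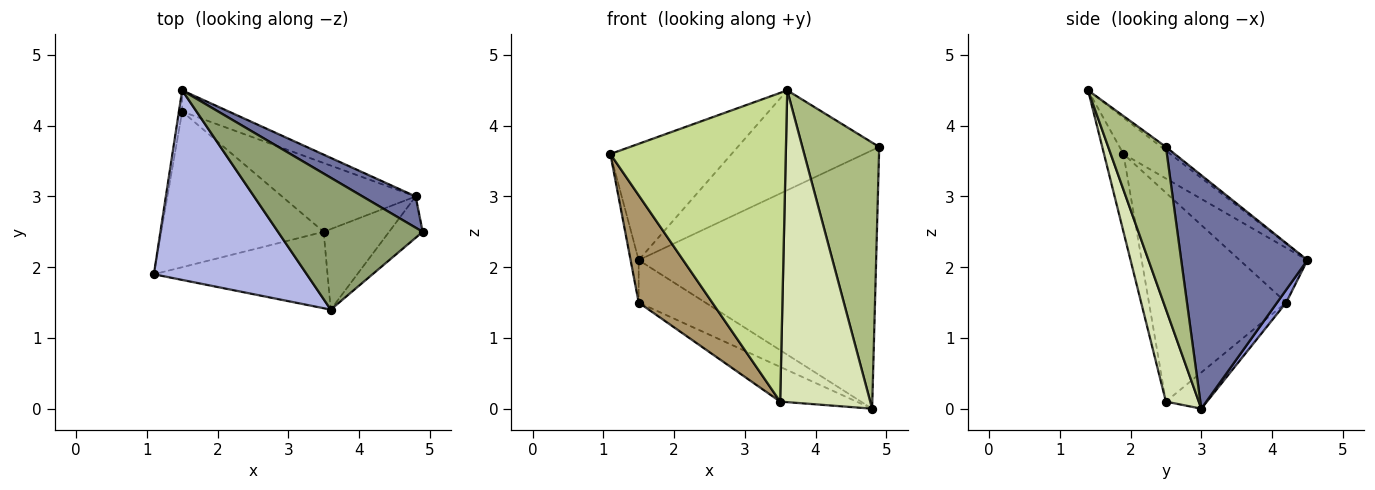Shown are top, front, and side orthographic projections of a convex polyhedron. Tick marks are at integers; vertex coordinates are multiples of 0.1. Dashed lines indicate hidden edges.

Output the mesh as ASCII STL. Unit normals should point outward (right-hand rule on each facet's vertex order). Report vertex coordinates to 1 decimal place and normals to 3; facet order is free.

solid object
 facet normal 0.467 0.878 0.106
  outer loop
   vertex 4.8 3.0 0.0
   vertex 1.5 4.5 2.1
   vertex 4.9 2.5 3.7
  endloop
 endfacet
 facet normal -0.991 0.118 -0.059
  outer loop
   vertex 1.5 4.2 1.5
   vertex 1.1 1.9 3.6
   vertex 1.5 4.5 2.1
  endloop
 endfacet
 facet normal 0.121 0.888 -0.444
  outer loop
   vertex 1.5 4.2 1.5
   vertex 1.5 4.5 2.1
   vertex 4.8 3.0 0.0
  endloop
 endfacet
 facet normal -0.198 0.513 0.835
  outer loop
   vertex 3.6 1.4 4.5
   vertex 1.5 4.5 2.1
   vertex 1.1 1.9 3.6
  endloop
 endfacet
 facet normal -0.020 0.603 0.797
  outer loop
   vertex 3.6 1.4 4.5
   vertex 4.9 2.5 3.7
   vertex 1.5 4.5 2.1
  endloop
 endfacet
 facet normal 0.596 -0.794 -0.123
  outer loop
   vertex 3.6 1.4 4.5
   vertex 4.8 3.0 0.0
   vertex 4.9 2.5 3.7
  endloop
 endfacet
 facet normal -0.107 -0.965 -0.239
  outer loop
   vertex 3.5 2.5 0.1
   vertex 3.6 1.4 4.5
   vertex 1.1 1.9 3.6
  endloop
 endfacet
 facet normal 0.333 -0.913 -0.236
  outer loop
   vertex 3.5 2.5 0.1
   vertex 4.8 3.0 0.0
   vertex 3.6 1.4 4.5
  endloop
 endfacet
 facet normal -0.727 -0.390 -0.565
  outer loop
   vertex 3.5 2.5 0.1
   vertex 1.1 1.9 3.6
   vertex 1.5 4.2 1.5
  endloop
 endfacet
 facet normal -0.235 0.438 -0.868
  outer loop
   vertex 3.5 2.5 0.1
   vertex 1.5 4.2 1.5
   vertex 4.8 3.0 0.0
  endloop
 endfacet
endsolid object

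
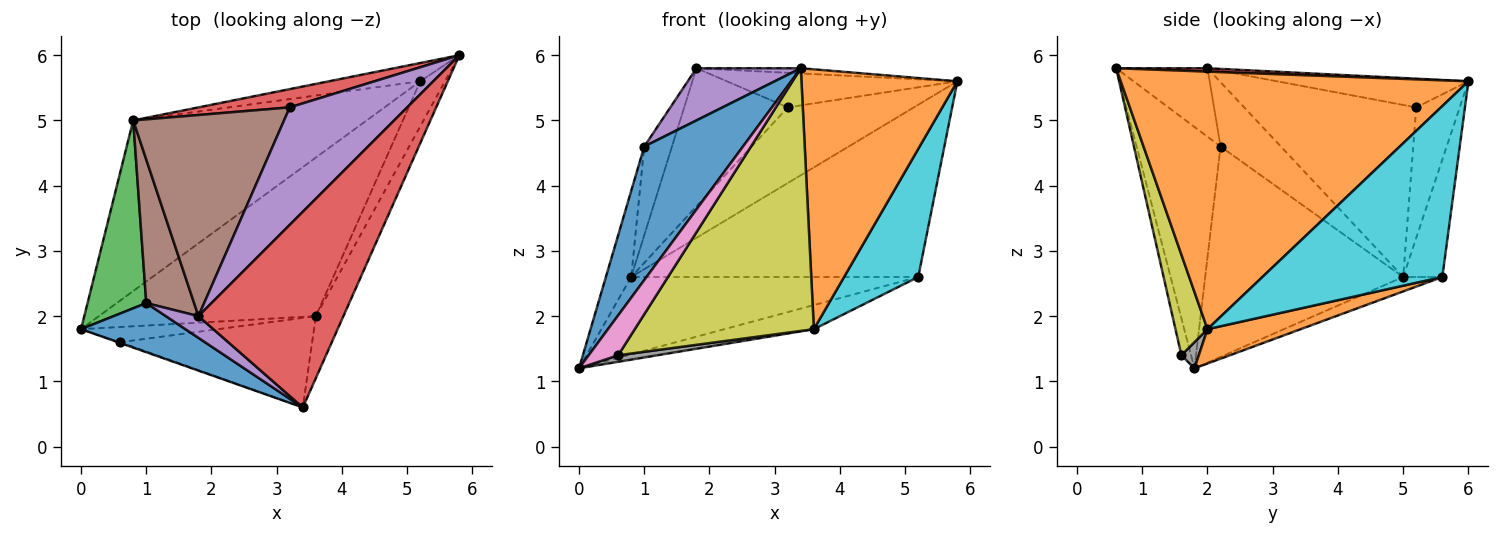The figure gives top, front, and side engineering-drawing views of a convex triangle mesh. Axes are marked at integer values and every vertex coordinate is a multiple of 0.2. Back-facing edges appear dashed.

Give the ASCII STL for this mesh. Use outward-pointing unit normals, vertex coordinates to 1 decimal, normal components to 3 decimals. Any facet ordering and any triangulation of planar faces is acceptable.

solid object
 facet normal -0.624 -0.733 0.270
  outer loop
   vertex 1.0 2.2 4.6
   vertex 0.0 1.8 1.2
   vertex 3.4 0.6 5.8
  endloop
 endfacet
 facet normal 0.908 -0.407 -0.097
  outer loop
   vertex 3.6 2.0 1.8
   vertex 5.8 6.0 5.6
   vertex 3.4 0.6 5.8
  endloop
 endfacet
 facet normal -0.956 0.122 0.267
  outer loop
   vertex 0.8 5.0 2.6
   vertex 0.0 1.8 1.2
   vertex 1.0 2.2 4.6
  endloop
 endfacet
 facet normal 0.023 0.027 0.999
  outer loop
   vertex 1.8 2.0 5.8
   vertex 3.4 0.6 5.8
   vertex 5.8 6.0 5.6
  endloop
 endfacet
 facet normal -0.628 -0.718 0.299
  outer loop
   vertex 1.8 2.0 5.8
   vertex 1.0 2.2 4.6
   vertex 3.4 0.6 5.8
  endloop
 endfacet
 facet normal -0.753 0.346 0.560
  outer loop
   vertex 1.8 2.0 5.8
   vertex 0.8 5.0 2.6
   vertex 1.0 2.2 4.6
  endloop
 endfacet
 facet normal -0.311 -0.950 -0.018
  outer loop
   vertex 0.6 1.6 1.4
   vertex 3.4 0.6 5.8
   vertex 0.0 1.8 1.2
  endloop
 endfacet
 facet normal 0.172 -0.388 -0.905
  outer loop
   vertex 0.6 1.6 1.4
   vertex 0.0 1.8 1.2
   vertex 3.6 2.0 1.8
  endloop
 endfacet
 facet normal 0.167 -0.933 -0.318
  outer loop
   vertex 0.6 1.6 1.4
   vertex 3.6 2.0 1.8
   vertex 3.4 0.6 5.8
  endloop
 endfacet
 facet normal 0.916 -0.378 -0.133
  outer loop
   vertex 5.2 5.6 2.6
   vertex 5.8 6.0 5.6
   vertex 3.6 2.0 1.8
  endloop
 endfacet
 facet normal -0.134 0.985 -0.105
  outer loop
   vertex 5.2 5.6 2.6
   vertex 0.8 5.0 2.6
   vertex 5.8 6.0 5.6
  endloop
 endfacet
 facet normal 0.155 0.148 -0.977
  outer loop
   vertex 5.2 5.6 2.6
   vertex 3.6 2.0 1.8
   vertex 0.0 1.8 1.2
  endloop
 endfacet
 facet normal -0.056 0.412 -0.909
  outer loop
   vertex 5.2 5.6 2.6
   vertex 0.0 1.8 1.2
   vertex 0.8 5.0 2.6
  endloop
 endfacet
 facet normal -0.318 0.922 0.222
  outer loop
   vertex 3.2 5.2 5.2
   vertex 5.8 6.0 5.6
   vertex 0.8 5.0 2.6
  endloop
 endfacet
 facet normal -0.228 0.275 0.934
  outer loop
   vertex 3.2 5.2 5.2
   vertex 1.8 2.0 5.8
   vertex 5.8 6.0 5.6
  endloop
 endfacet
 facet normal -0.685 0.412 0.601
  outer loop
   vertex 3.2 5.2 5.2
   vertex 0.8 5.0 2.6
   vertex 1.8 2.0 5.8
  endloop
 endfacet
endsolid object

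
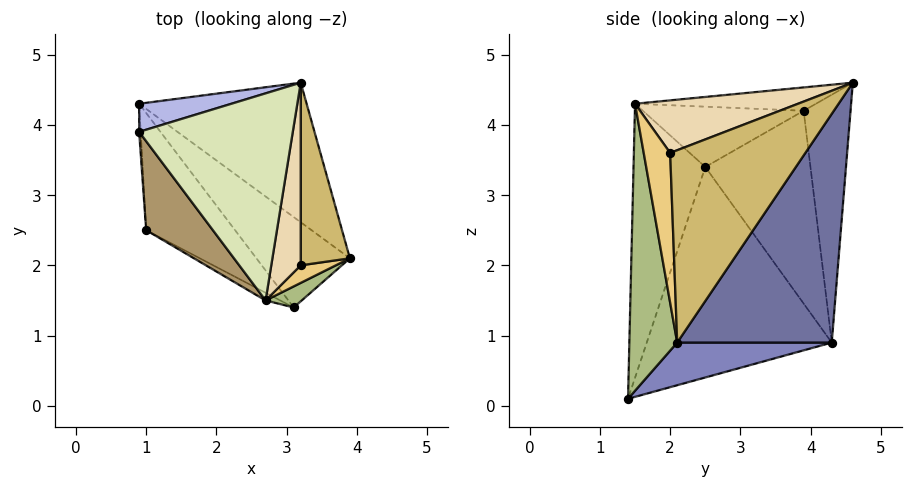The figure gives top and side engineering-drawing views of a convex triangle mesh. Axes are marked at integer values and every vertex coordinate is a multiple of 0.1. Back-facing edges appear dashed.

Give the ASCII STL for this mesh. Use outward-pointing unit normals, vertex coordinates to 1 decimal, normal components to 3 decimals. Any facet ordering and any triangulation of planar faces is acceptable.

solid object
 facet normal 0.543 0.740 -0.397
  outer loop
   vertex 3.2 4.6 4.6
   vertex 3.9 2.1 0.9
   vertex 0.9 4.3 0.9
  endloop
 endfacet
 facet normal 0.361 0.492 -0.792
  outer loop
   vertex 3.1 1.4 0.1
   vertex 0.9 4.3 0.9
   vertex 3.9 2.1 0.9
  endloop
 endfacet
 facet normal -0.793 -0.509 -0.335
  outer loop
   vertex 1.0 2.5 3.4
   vertex 0.9 4.3 0.9
   vertex 3.1 1.4 0.1
  endloop
 endfacet
 facet normal -0.307 0.945 0.115
  outer loop
   vertex 0.9 3.9 4.2
   vertex 3.2 4.6 4.6
   vertex 0.9 4.3 0.9
  endloop
 endfacet
 facet normal -0.998 -0.067 -0.008
  outer loop
   vertex 0.9 3.9 4.2
   vertex 0.9 4.3 0.9
   vertex 1.0 2.5 3.4
  endloop
 endfacet
 facet normal 0.612 -0.787 0.077
  outer loop
   vertex 2.7 1.5 4.3
   vertex 3.1 1.4 0.1
   vertex 3.9 2.1 0.9
  endloop
 endfacet
 facet normal -0.496 -0.868 -0.027
  outer loop
   vertex 2.7 1.5 4.3
   vertex 1.0 2.5 3.4
   vertex 3.1 1.4 0.1
  endloop
 endfacet
 facet normal -0.150 -0.071 0.986
  outer loop
   vertex 2.7 1.5 4.3
   vertex 3.2 4.6 4.6
   vertex 0.9 3.9 4.2
  endloop
 endfacet
 facet normal -0.606 -0.427 0.671
  outer loop
   vertex 2.7 1.5 4.3
   vertex 0.9 3.9 4.2
   vertex 1.0 2.5 3.4
  endloop
 endfacet
 facet normal 0.964 -0.095 0.247
  outer loop
   vertex 3.2 2.0 3.6
   vertex 3.9 2.1 0.9
   vertex 3.2 4.6 4.6
  endloop
 endfacet
 facet normal 0.815 -0.547 0.191
  outer loop
   vertex 3.2 2.0 3.6
   vertex 2.7 1.5 4.3
   vertex 3.9 2.1 0.9
  endloop
 endfacet
 facet normal 0.857 -0.185 0.480
  outer loop
   vertex 3.2 2.0 3.6
   vertex 3.2 4.6 4.6
   vertex 2.7 1.5 4.3
  endloop
 endfacet
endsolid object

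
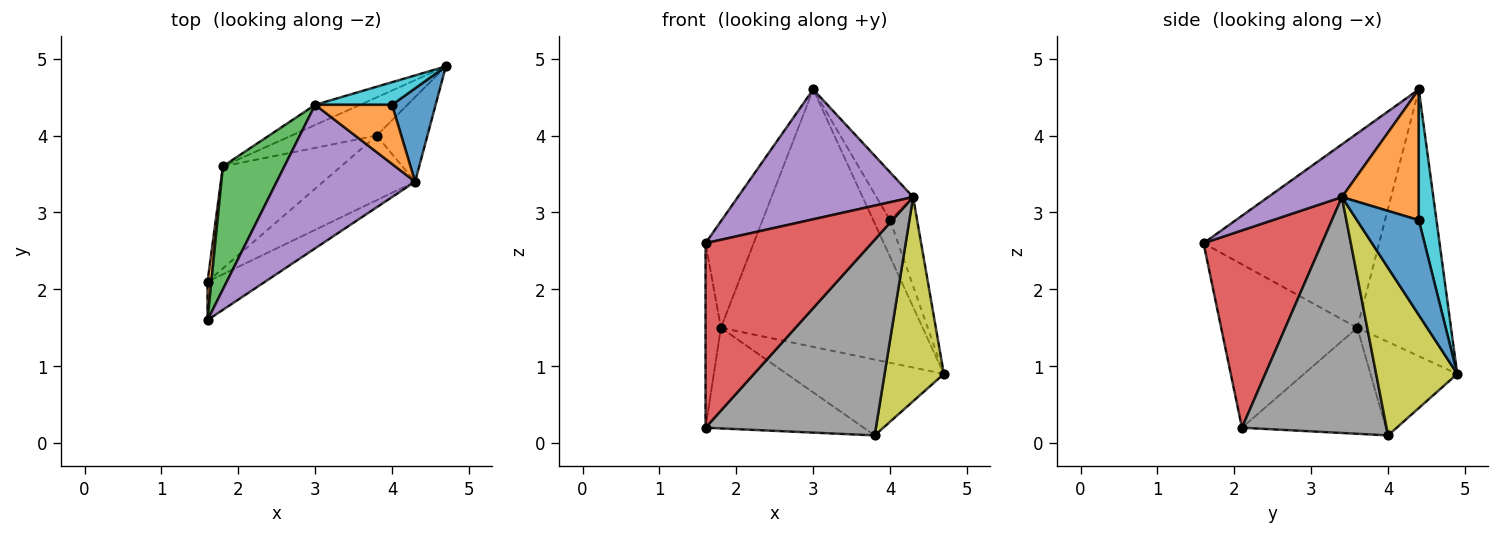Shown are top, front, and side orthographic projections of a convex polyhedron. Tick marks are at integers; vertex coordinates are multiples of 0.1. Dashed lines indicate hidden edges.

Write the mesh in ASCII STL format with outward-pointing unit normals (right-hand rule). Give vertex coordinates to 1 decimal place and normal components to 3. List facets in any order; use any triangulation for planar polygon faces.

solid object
 facet normal -0.420 0.905 -0.071
  outer loop
   vertex 1.8 3.6 1.5
   vertex 3.0 4.4 4.6
   vertex 4.7 4.9 0.9
  endloop
 endfacet
 facet normal -0.993 0.112 0.023
  outer loop
   vertex 1.8 3.6 1.5
   vertex 1.6 2.1 0.2
   vertex 1.6 1.6 2.6
  endloop
 endfacet
 facet normal -0.922 0.253 0.292
  outer loop
   vertex 1.8 3.6 1.5
   vertex 1.6 1.6 2.6
   vertex 3.0 4.4 4.6
  endloop
 endfacet
 facet normal 0.572 -0.803 -0.167
  outer loop
   vertex 4.3 3.4 3.2
   vertex 1.6 1.6 2.6
   vertex 1.6 2.1 0.2
  endloop
 endfacet
 facet normal 0.272 -0.646 0.714
  outer loop
   vertex 4.3 3.4 3.2
   vertex 3.0 4.4 4.6
   vertex 1.6 1.6 2.6
  endloop
 endfacet
 facet normal -0.538 0.592 -0.600
  outer loop
   vertex 3.8 4.0 0.1
   vertex 1.6 2.1 0.2
   vertex 1.8 3.6 1.5
  endloop
 endfacet
 facet normal -0.442 0.801 -0.403
  outer loop
   vertex 3.8 4.0 0.1
   vertex 1.8 3.6 1.5
   vertex 4.7 4.9 0.9
  endloop
 endfacet
 facet normal 0.627 -0.739 -0.244
  outer loop
   vertex 3.8 4.0 0.1
   vertex 4.3 3.4 3.2
   vertex 1.6 2.1 0.2
  endloop
 endfacet
 facet normal 0.784 -0.573 -0.237
  outer loop
   vertex 3.8 4.0 0.1
   vertex 4.7 4.9 0.9
   vertex 4.3 3.4 3.2
  endloop
 endfacet
 facet normal 0.666 0.635 0.392
  outer loop
   vertex 4.0 4.4 2.9
   vertex 4.7 4.9 0.9
   vertex 3.0 4.4 4.6
  endloop
 endfacet
 facet normal 0.844 0.370 0.388
  outer loop
   vertex 4.0 4.4 2.9
   vertex 4.3 3.4 3.2
   vertex 4.7 4.9 0.9
  endloop
 endfacet
 facet normal 0.797 0.380 0.469
  outer loop
   vertex 4.0 4.4 2.9
   vertex 3.0 4.4 4.6
   vertex 4.3 3.4 3.2
  endloop
 endfacet
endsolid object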